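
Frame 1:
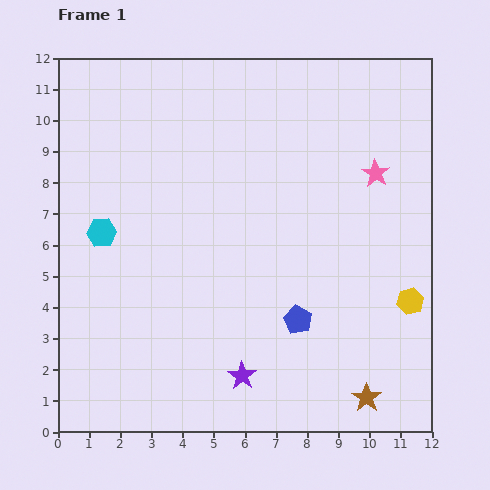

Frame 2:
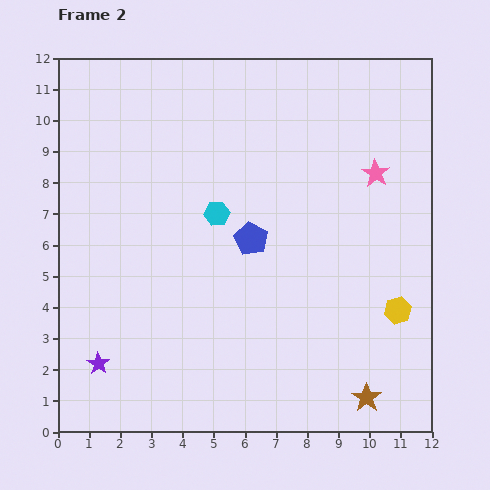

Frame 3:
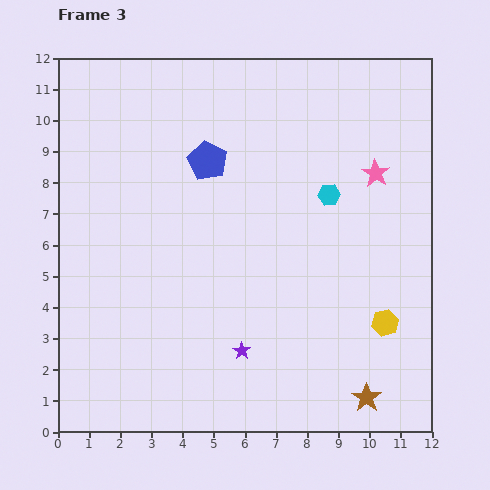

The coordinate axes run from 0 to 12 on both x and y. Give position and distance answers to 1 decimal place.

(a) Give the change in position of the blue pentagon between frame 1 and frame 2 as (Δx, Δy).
(-1.5, 2.6)

The blue pentagon was at (7.7, 3.6) in frame 1 and (6.2, 6.2) in frame 2.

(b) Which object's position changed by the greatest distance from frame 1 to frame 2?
the purple star

(moved 4.6; next 3.7)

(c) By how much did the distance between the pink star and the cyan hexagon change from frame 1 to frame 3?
-7.3

Distance in frame 1: 9.0. Distance in frame 3: 1.7.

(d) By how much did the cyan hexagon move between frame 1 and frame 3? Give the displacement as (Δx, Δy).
(7.3, 1.2)

The cyan hexagon was at (1.4, 6.4) in frame 1 and (8.7, 7.6) in frame 3.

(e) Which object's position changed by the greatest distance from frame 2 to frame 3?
the purple star

(moved 4.6; next 3.6)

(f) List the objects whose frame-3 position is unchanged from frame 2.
the pink star, the brown star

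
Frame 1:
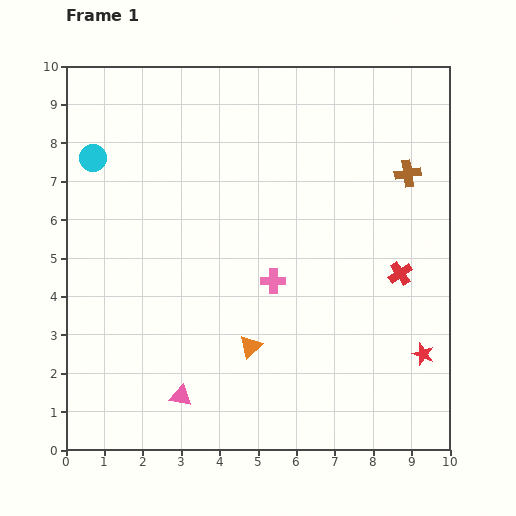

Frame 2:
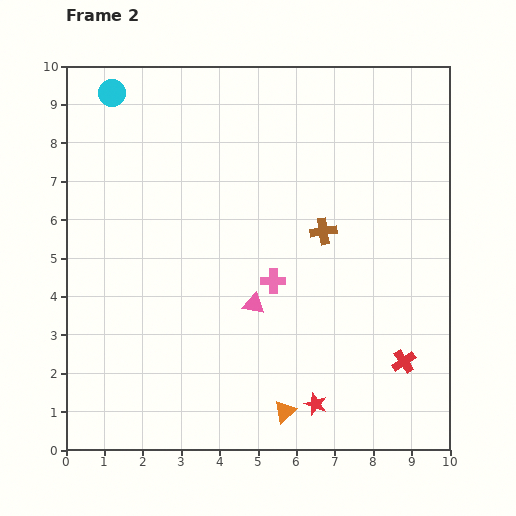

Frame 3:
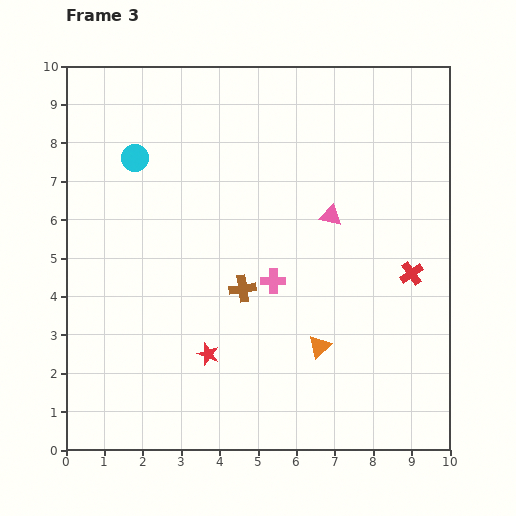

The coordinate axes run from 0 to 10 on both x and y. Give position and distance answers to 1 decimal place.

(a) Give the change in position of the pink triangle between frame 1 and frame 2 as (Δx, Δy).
(1.9, 2.4)

The pink triangle was at (3.0, 1.4) in frame 1 and (4.9, 3.8) in frame 2.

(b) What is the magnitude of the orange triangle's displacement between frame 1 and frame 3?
1.8

The orange triangle moved from (4.8, 2.7) to (6.6, 2.7), a distance of √(1.8² + 0.0²) ≈ 1.8.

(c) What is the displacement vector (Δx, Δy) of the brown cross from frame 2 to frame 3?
(-2.1, -1.5)

The brown cross was at (6.7, 5.7) in frame 2 and (4.6, 4.2) in frame 3.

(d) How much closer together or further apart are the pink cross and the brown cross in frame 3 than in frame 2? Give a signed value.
-1.0

Distance in frame 2: 1.8. Distance in frame 3: 0.8.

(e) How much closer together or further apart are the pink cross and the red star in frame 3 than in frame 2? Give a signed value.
-0.9

Distance in frame 2: 3.4. Distance in frame 3: 2.5.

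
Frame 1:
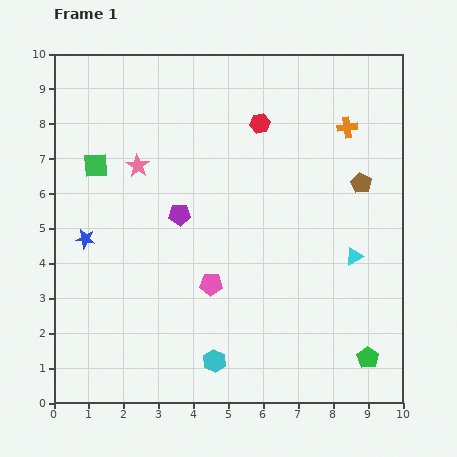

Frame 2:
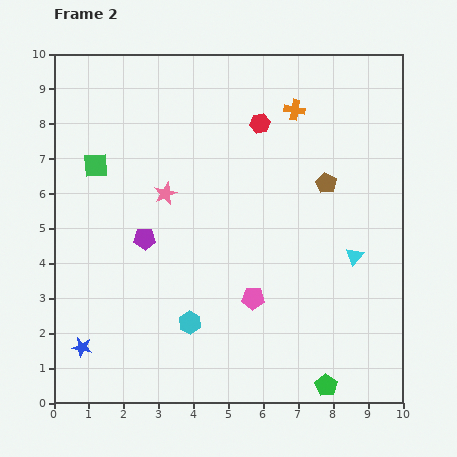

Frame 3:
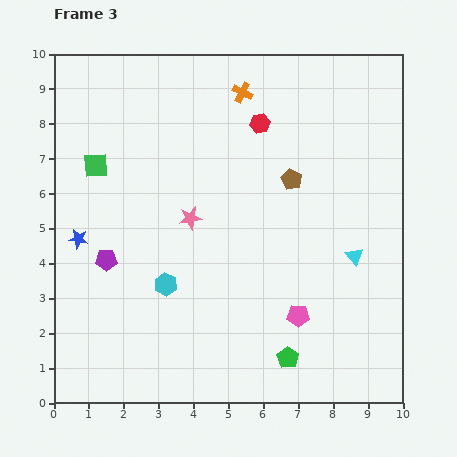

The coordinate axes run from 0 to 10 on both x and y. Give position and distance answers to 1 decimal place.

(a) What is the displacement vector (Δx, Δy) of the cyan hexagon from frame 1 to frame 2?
(-0.7, 1.1)

The cyan hexagon was at (4.6, 1.2) in frame 1 and (3.9, 2.3) in frame 2.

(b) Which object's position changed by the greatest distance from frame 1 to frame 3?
the orange cross

(moved 3.2; next 2.7)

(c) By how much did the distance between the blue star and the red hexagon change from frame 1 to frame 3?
+0.2

Distance in frame 1: 6.0. Distance in frame 3: 6.2.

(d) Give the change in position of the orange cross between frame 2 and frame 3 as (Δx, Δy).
(-1.5, 0.5)

The orange cross was at (6.9, 8.4) in frame 2 and (5.4, 8.9) in frame 3.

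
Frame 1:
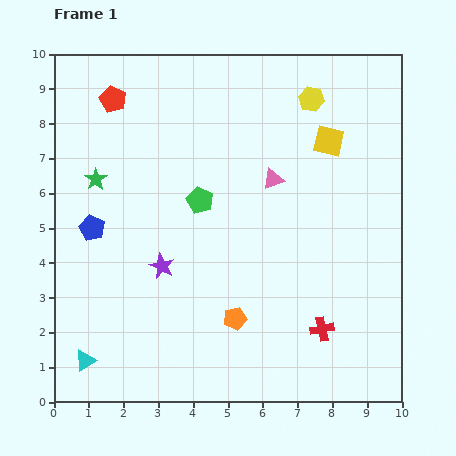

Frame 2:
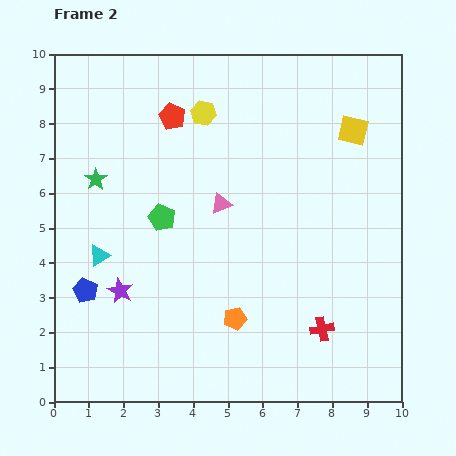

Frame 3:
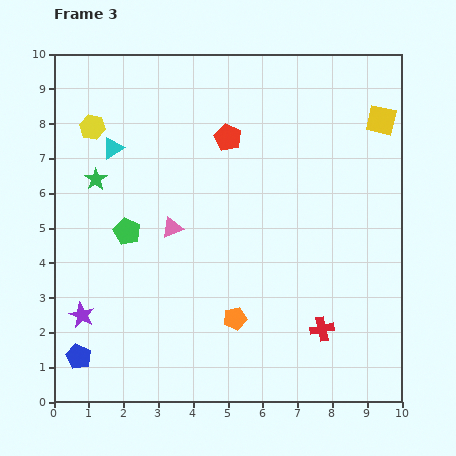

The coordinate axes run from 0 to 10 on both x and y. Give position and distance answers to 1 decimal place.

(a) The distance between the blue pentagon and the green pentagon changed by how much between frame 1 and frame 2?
-0.2

Distance in frame 1: 3.2. Distance in frame 2: 3.0.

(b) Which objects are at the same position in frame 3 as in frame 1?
the green star, the orange pentagon, the red cross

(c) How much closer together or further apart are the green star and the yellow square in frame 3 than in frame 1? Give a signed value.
+1.6

Distance in frame 1: 6.8. Distance in frame 3: 8.4.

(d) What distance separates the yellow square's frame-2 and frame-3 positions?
0.9

The yellow square moved from (8.6, 7.8) to (9.4, 8.1), a distance of √(0.8² + 0.3²) ≈ 0.9.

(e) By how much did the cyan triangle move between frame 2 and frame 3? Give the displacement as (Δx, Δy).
(0.4, 3.1)

The cyan triangle was at (1.3, 4.2) in frame 2 and (1.7, 7.3) in frame 3.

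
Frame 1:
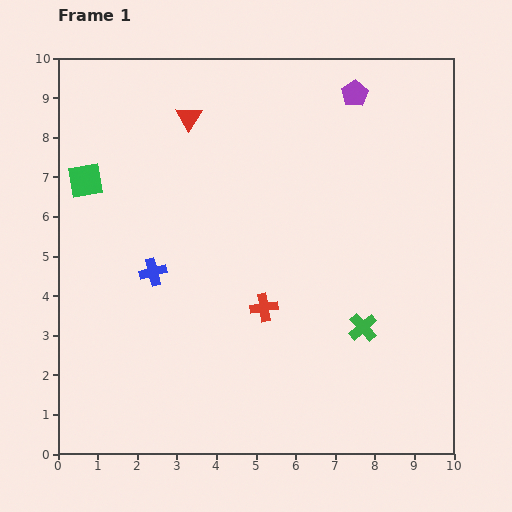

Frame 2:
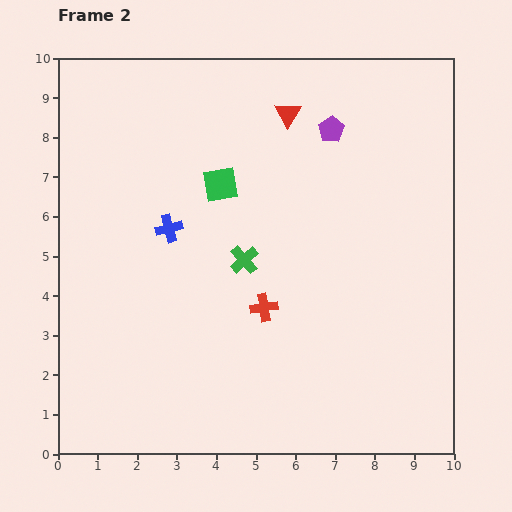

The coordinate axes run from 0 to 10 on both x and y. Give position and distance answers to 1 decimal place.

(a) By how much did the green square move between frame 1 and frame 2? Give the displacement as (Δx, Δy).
(3.4, -0.1)

The green square was at (0.7, 6.9) in frame 1 and (4.1, 6.8) in frame 2.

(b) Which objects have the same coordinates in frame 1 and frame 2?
the red cross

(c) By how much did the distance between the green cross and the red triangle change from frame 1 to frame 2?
-3.0

Distance in frame 1: 6.9. Distance in frame 2: 3.9.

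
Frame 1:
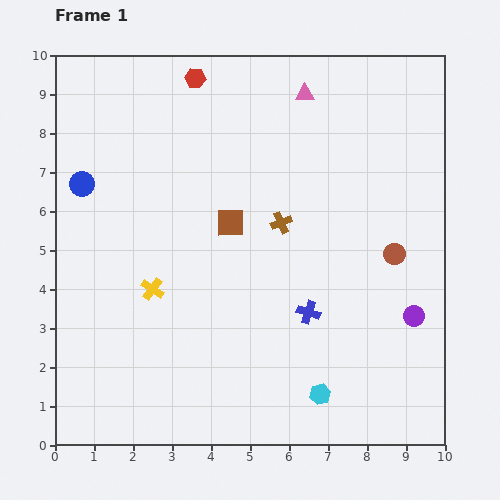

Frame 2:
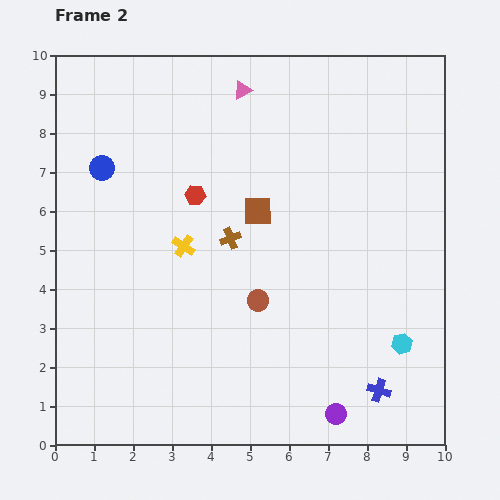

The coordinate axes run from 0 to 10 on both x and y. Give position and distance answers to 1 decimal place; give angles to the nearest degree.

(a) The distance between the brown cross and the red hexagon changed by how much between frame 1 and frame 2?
-2.9

Distance in frame 1: 4.3. Distance in frame 2: 1.4.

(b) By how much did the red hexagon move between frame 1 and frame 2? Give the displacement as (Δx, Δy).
(0.0, -3.0)

The red hexagon was at (3.6, 9.4) in frame 1 and (3.6, 6.4) in frame 2.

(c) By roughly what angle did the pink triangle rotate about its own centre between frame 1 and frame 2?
25° counter-clockwise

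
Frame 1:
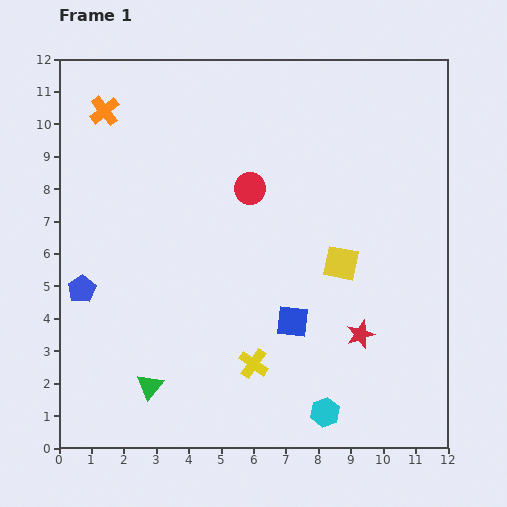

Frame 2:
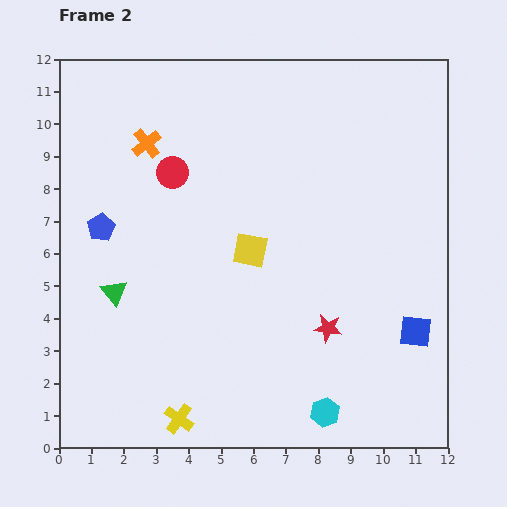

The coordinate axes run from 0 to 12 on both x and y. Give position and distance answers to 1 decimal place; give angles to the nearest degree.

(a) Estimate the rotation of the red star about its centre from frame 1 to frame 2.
28° clockwise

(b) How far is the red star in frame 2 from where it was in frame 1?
1.0

The red star moved from (9.3, 3.5) to (8.3, 3.7), a distance of √(1.0² + 0.2²) ≈ 1.0.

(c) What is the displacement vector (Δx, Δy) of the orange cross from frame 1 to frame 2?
(1.3, -1.0)

The orange cross was at (1.4, 10.4) in frame 1 and (2.7, 9.4) in frame 2.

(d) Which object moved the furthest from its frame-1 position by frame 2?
the blue square

(moved 3.8; next 3.1)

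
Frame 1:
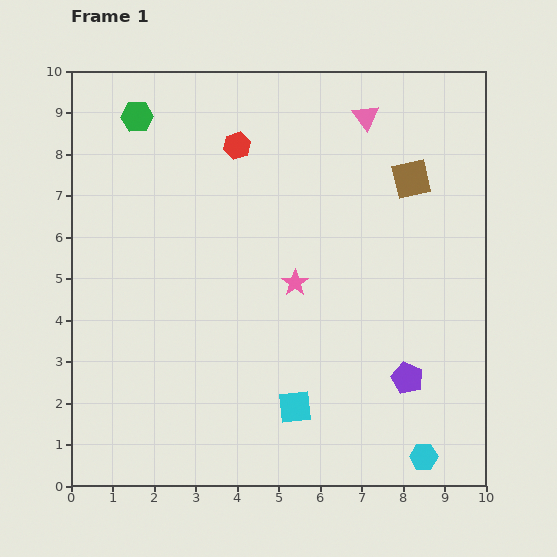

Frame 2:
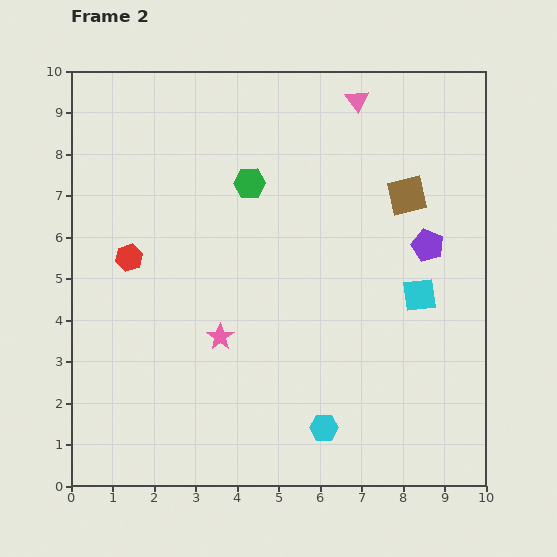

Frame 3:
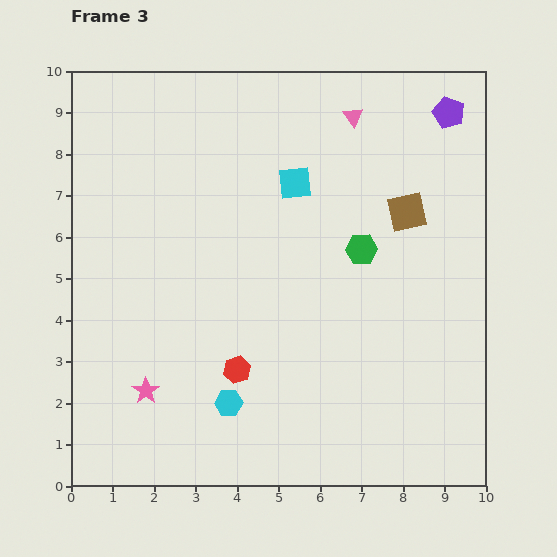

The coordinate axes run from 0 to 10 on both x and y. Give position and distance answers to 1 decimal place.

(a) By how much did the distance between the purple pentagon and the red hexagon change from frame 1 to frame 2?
+0.3

Distance in frame 1: 6.9. Distance in frame 2: 7.2.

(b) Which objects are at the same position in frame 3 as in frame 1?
none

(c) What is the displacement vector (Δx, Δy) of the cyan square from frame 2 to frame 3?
(-3.0, 2.7)

The cyan square was at (8.4, 4.6) in frame 2 and (5.4, 7.3) in frame 3.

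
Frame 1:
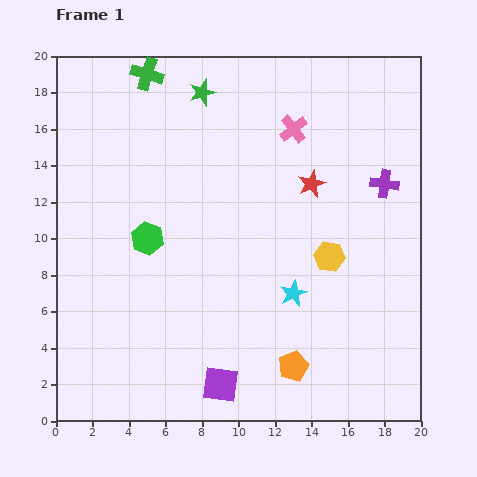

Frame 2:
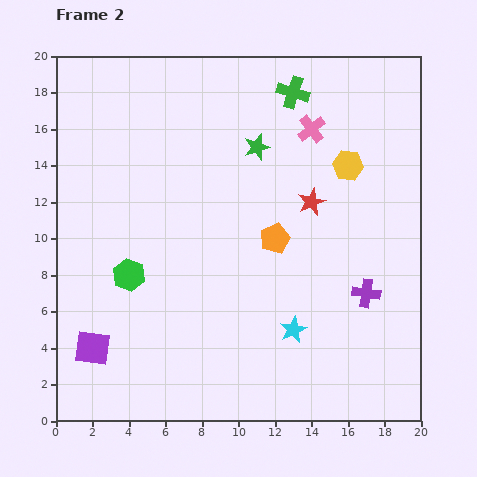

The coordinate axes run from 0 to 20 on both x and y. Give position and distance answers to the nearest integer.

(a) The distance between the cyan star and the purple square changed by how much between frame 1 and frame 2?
+5

Distance in frame 1: 6. Distance in frame 2: 11.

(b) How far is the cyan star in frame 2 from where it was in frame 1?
2

The cyan star moved from (13, 7) to (13, 5), a distance of √(0² + 2²) ≈ 2.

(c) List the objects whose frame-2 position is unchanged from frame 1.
none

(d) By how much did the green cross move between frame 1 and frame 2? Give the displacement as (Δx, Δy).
(8, -1)

The green cross was at (5, 19) in frame 1 and (13, 18) in frame 2.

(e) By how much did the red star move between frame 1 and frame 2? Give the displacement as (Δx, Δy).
(0, -1)

The red star was at (14, 13) in frame 1 and (14, 12) in frame 2.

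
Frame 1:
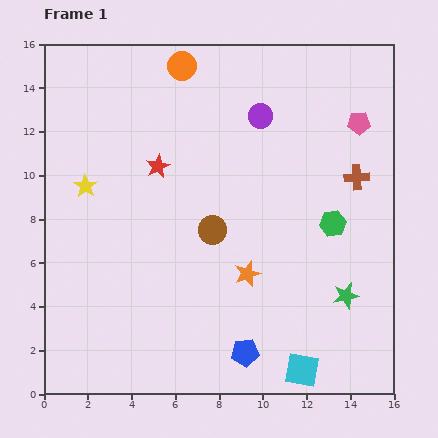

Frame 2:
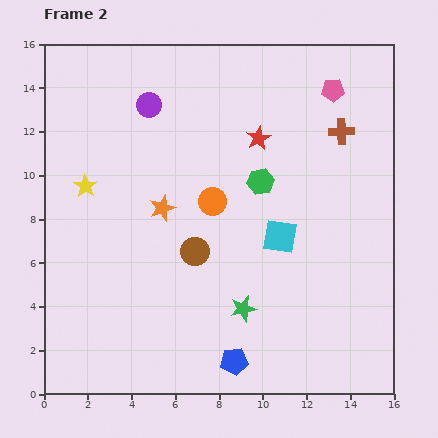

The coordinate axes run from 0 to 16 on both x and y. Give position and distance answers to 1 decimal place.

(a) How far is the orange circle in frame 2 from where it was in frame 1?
6.4

The orange circle moved from (6.3, 15.0) to (7.7, 8.8), a distance of √(1.4² + 6.2²) ≈ 6.4.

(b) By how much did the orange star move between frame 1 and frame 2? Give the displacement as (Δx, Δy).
(-3.9, 3.0)

The orange star was at (9.3, 5.5) in frame 1 and (5.4, 8.5) in frame 2.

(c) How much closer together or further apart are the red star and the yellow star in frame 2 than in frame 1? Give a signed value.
+4.8

Distance in frame 1: 3.4. Distance in frame 2: 8.2.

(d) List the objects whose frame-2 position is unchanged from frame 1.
the yellow star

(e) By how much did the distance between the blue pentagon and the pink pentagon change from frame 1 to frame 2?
+1.5

Distance in frame 1: 11.7. Distance in frame 2: 13.2.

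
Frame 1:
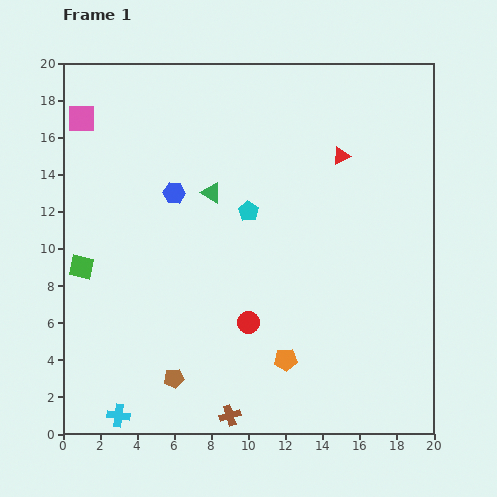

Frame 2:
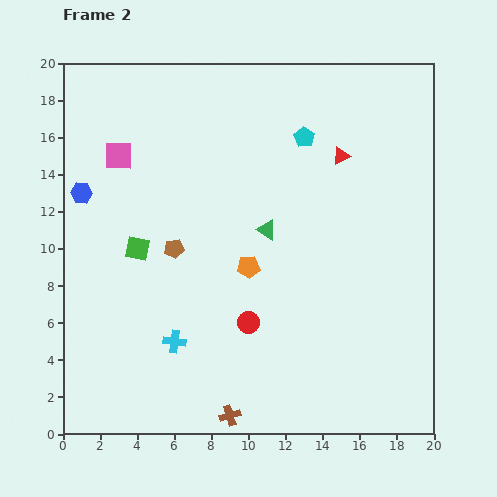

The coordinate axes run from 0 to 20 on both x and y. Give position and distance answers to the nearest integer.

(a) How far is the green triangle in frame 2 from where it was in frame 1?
4

The green triangle moved from (8, 13) to (11, 11), a distance of √(3² + 2²) ≈ 4.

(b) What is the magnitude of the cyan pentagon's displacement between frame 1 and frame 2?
5

The cyan pentagon moved from (10, 12) to (13, 16), a distance of √(3² + 4²) ≈ 5.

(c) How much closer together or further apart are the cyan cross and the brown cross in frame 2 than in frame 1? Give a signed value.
-1

Distance in frame 1: 6. Distance in frame 2: 5.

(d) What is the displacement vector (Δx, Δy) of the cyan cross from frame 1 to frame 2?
(3, 4)

The cyan cross was at (3, 1) in frame 1 and (6, 5) in frame 2.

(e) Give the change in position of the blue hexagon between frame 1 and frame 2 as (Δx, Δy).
(-5, 0)

The blue hexagon was at (6, 13) in frame 1 and (1, 13) in frame 2.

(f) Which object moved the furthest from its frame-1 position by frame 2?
the brown pentagon

(moved 7; next 5)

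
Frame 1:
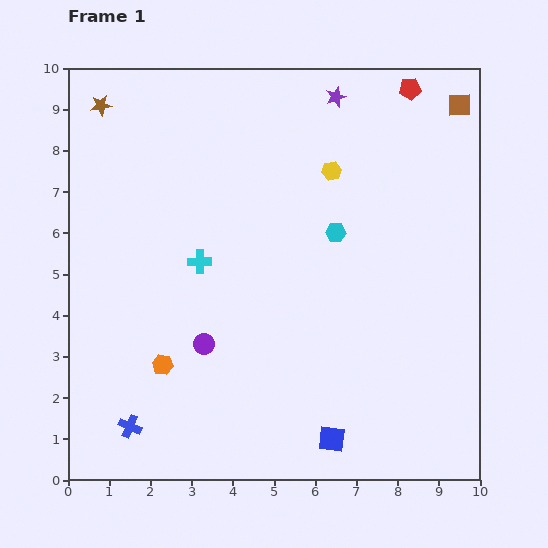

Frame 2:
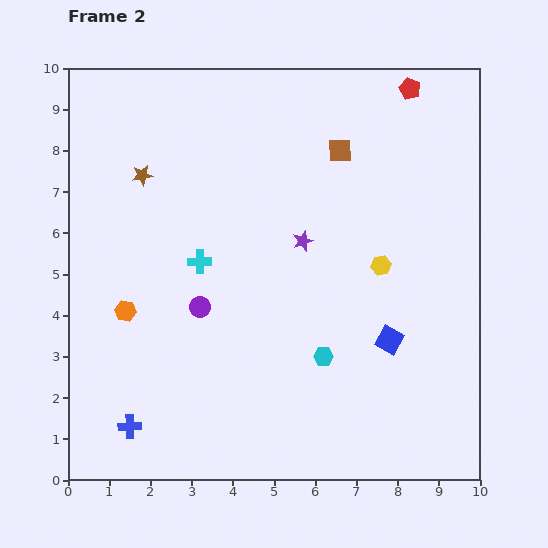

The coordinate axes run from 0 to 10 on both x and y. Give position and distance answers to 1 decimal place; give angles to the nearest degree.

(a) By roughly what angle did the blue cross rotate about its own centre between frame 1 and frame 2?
25° counter-clockwise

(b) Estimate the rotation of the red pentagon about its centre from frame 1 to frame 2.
28° clockwise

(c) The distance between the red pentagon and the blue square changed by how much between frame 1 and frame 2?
-2.6

Distance in frame 1: 8.7. Distance in frame 2: 6.1.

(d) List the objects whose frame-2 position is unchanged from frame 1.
the red pentagon, the blue cross, the cyan cross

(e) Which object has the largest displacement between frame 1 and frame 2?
the purple star

(moved 3.6; next 3.1)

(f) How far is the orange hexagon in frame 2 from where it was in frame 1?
1.6

The orange hexagon moved from (2.3, 2.8) to (1.4, 4.1), a distance of √(0.9² + 1.3²) ≈ 1.6.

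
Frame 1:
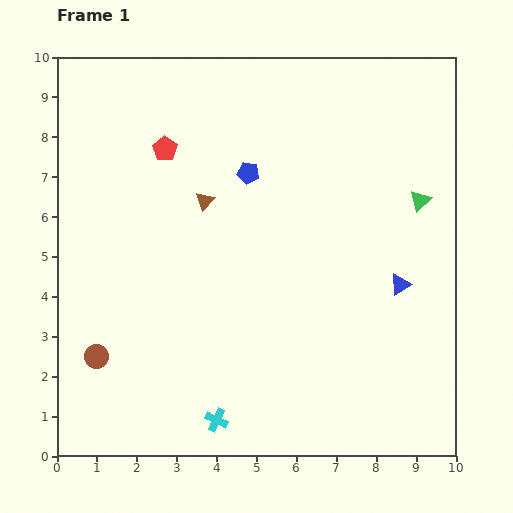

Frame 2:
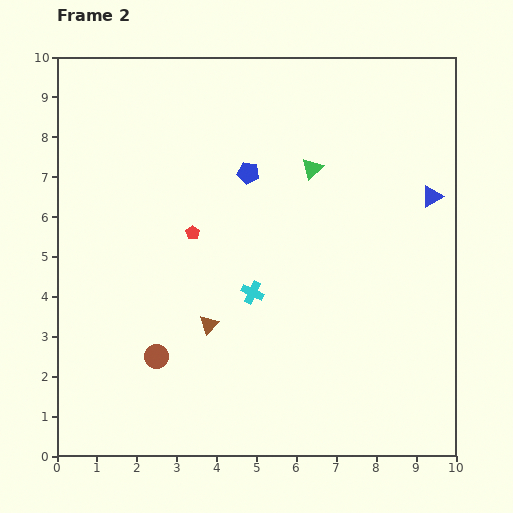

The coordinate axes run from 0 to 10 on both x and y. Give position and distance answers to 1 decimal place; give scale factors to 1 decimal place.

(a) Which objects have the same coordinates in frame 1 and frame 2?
the blue pentagon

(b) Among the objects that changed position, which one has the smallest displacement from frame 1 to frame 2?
the brown circle

(moved 1.5)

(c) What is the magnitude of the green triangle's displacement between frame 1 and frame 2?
2.8

The green triangle moved from (9.1, 6.4) to (6.4, 7.2), a distance of √(2.7² + 0.8²) ≈ 2.8.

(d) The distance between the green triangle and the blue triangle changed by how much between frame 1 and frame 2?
+0.9

Distance in frame 1: 2.2. Distance in frame 2: 3.1.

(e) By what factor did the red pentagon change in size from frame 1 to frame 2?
0.6×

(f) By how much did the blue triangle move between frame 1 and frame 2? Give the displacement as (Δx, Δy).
(0.8, 2.2)

The blue triangle was at (8.6, 4.3) in frame 1 and (9.4, 6.5) in frame 2.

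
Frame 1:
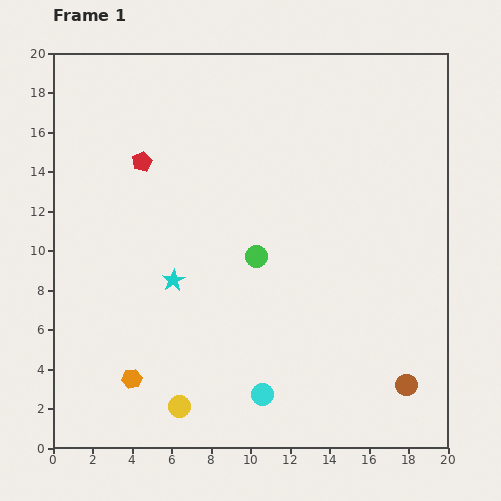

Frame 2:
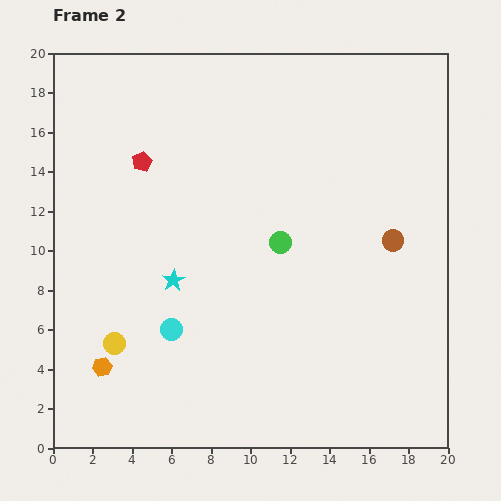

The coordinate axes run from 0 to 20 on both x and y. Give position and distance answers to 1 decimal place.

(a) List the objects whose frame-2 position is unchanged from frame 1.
the red pentagon, the cyan star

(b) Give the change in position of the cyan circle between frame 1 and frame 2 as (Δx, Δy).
(-4.6, 3.3)

The cyan circle was at (10.6, 2.7) in frame 1 and (6.0, 6.0) in frame 2.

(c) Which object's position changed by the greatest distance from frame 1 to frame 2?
the brown circle

(moved 7.3; next 5.7)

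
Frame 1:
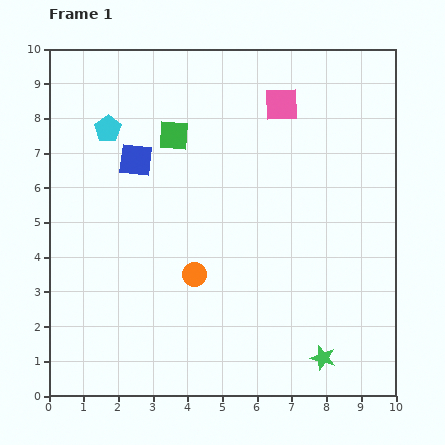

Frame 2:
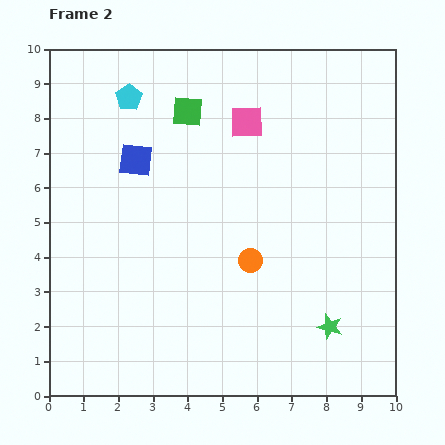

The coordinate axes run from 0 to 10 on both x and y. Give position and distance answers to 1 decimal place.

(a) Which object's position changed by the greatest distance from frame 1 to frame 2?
the orange circle

(moved 1.6; next 1.1)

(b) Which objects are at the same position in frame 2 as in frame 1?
the blue square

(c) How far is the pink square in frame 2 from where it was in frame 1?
1.1

The pink square moved from (6.7, 8.4) to (5.7, 7.9), a distance of √(1.0² + 0.5²) ≈ 1.1.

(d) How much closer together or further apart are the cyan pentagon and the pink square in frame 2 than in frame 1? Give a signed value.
-1.5

Distance in frame 1: 5.0. Distance in frame 2: 3.5.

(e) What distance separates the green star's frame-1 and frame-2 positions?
0.9

The green star moved from (7.9, 1.1) to (8.1, 2.0), a distance of √(0.2² + 0.9²) ≈ 0.9.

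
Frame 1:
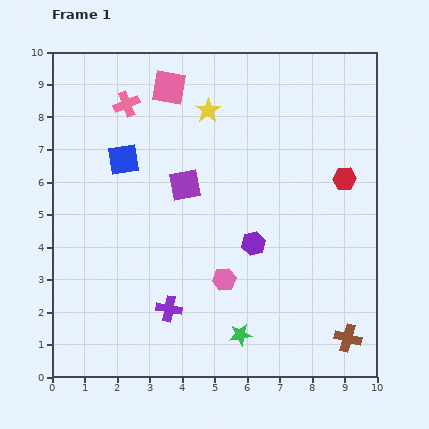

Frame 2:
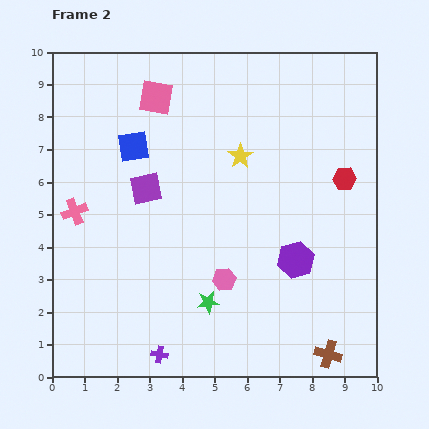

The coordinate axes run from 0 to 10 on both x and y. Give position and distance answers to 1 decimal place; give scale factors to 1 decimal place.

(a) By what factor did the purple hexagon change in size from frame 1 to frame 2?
1.5×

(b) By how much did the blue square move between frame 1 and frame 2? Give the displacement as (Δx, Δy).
(0.3, 0.4)

The blue square was at (2.2, 6.7) in frame 1 and (2.5, 7.1) in frame 2.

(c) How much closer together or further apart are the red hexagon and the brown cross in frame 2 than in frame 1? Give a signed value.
+0.5

Distance in frame 1: 4.9. Distance in frame 2: 5.4.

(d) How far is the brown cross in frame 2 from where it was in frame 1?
0.8

The brown cross moved from (9.1, 1.2) to (8.5, 0.7), a distance of √(0.6² + 0.5²) ≈ 0.8.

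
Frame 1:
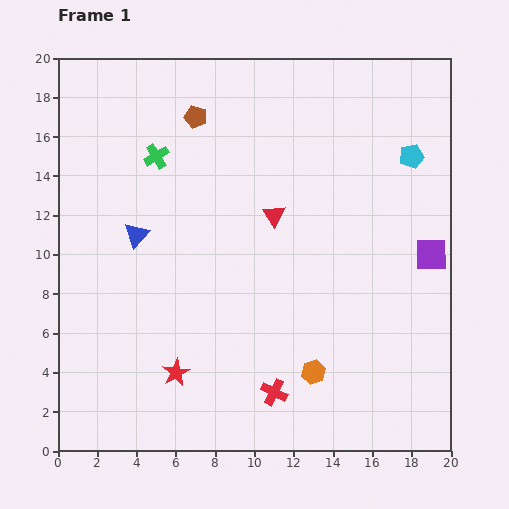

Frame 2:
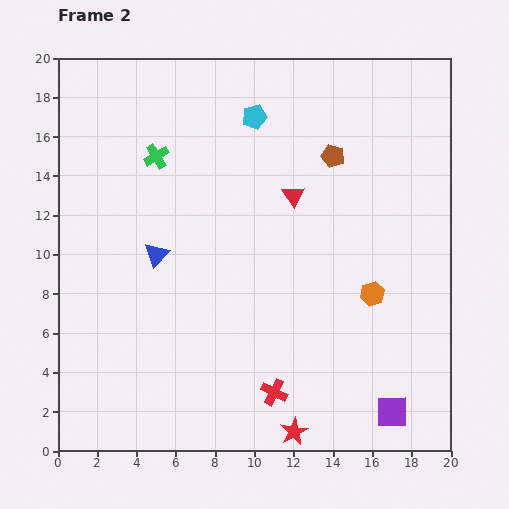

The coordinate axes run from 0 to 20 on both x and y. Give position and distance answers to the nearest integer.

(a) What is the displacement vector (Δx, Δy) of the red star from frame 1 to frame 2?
(6, -3)

The red star was at (6, 4) in frame 1 and (12, 1) in frame 2.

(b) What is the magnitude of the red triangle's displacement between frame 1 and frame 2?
1

The red triangle moved from (11, 12) to (12, 13), a distance of √(1² + 1²) ≈ 1.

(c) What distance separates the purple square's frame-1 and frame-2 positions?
8

The purple square moved from (19, 10) to (17, 2), a distance of √(2² + 8²) ≈ 8.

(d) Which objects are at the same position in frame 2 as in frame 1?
the red cross, the green cross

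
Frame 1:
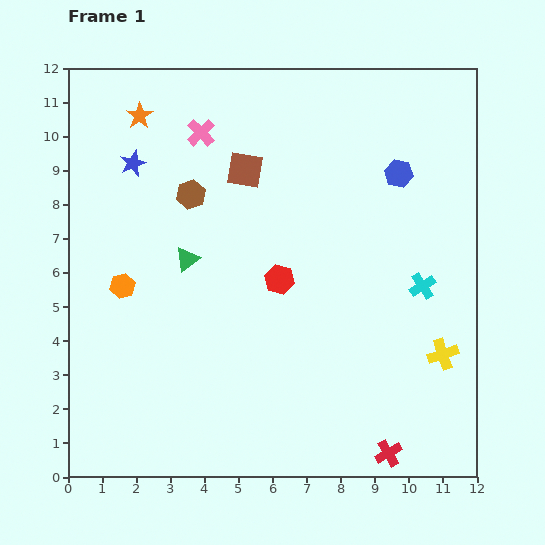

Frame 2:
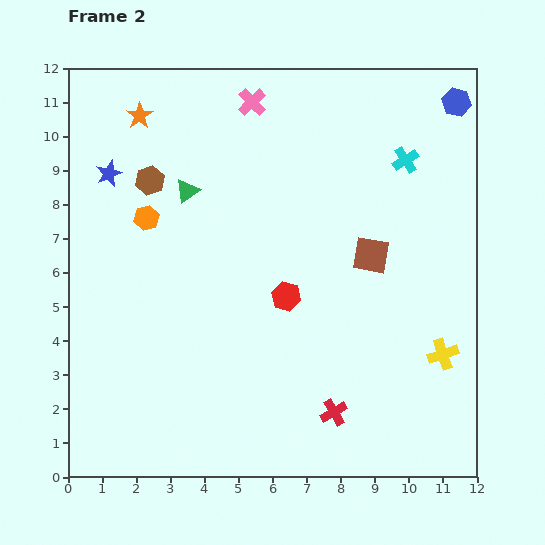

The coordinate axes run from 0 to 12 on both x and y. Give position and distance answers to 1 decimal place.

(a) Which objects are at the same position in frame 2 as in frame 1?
the yellow cross, the orange star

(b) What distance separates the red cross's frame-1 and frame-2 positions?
2.0

The red cross moved from (9.4, 0.7) to (7.8, 1.9), a distance of √(1.6² + 1.2²) ≈ 2.0.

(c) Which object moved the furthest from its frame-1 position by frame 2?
the brown square

(moved 4.5; next 3.7)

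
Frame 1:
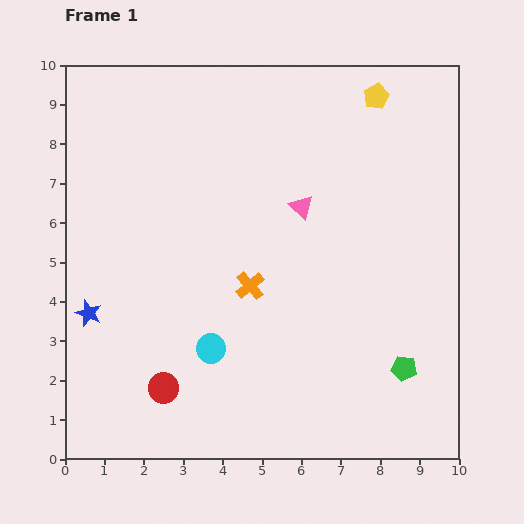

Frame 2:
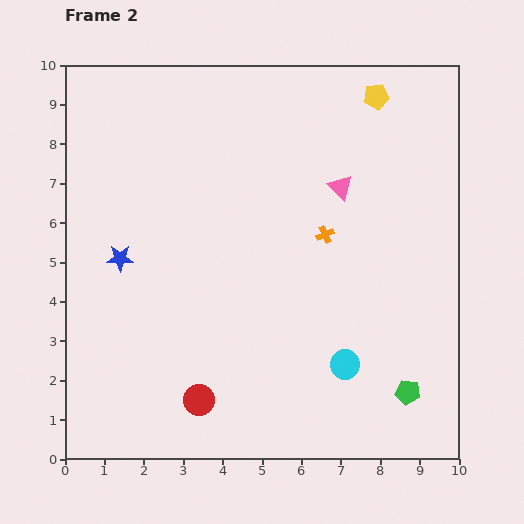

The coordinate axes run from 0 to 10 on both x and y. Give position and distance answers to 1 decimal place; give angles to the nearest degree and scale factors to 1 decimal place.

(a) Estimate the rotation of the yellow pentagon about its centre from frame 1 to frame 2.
17° clockwise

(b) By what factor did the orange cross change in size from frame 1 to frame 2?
0.6×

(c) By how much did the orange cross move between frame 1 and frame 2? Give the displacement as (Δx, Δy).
(1.9, 1.3)

The orange cross was at (4.7, 4.4) in frame 1 and (6.6, 5.7) in frame 2.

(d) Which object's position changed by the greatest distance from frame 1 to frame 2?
the cyan circle

(moved 3.4; next 2.3)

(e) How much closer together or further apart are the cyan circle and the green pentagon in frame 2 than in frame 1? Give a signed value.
-3.2

Distance in frame 1: 4.9. Distance in frame 2: 1.7.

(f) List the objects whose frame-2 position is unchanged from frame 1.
the yellow pentagon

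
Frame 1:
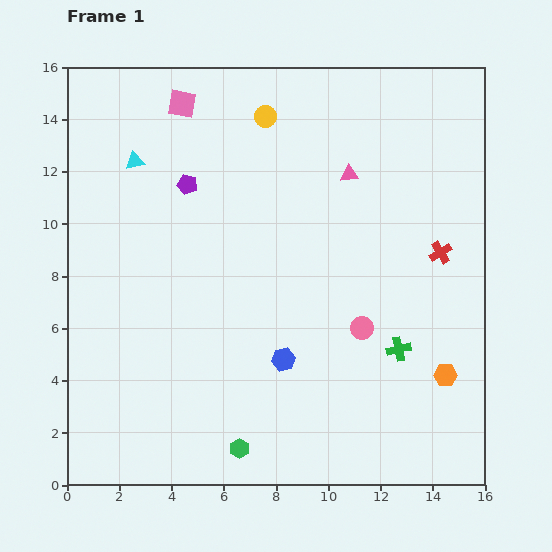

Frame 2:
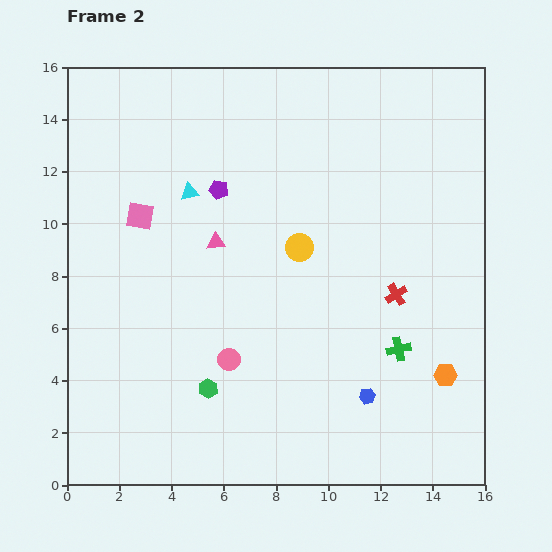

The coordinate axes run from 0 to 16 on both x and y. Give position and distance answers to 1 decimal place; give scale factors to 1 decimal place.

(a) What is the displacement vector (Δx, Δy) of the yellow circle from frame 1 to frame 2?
(1.3, -5.0)

The yellow circle was at (7.6, 14.1) in frame 1 and (8.9, 9.1) in frame 2.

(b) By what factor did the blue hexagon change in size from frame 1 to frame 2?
0.7×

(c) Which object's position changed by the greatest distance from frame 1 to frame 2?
the pink triangle

(moved 5.7; next 5.2)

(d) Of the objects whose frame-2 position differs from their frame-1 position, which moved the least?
the purple pentagon

(moved 1.2)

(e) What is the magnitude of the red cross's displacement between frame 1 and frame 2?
2.3

The red cross moved from (14.3, 8.9) to (12.6, 7.3), a distance of √(1.7² + 1.6²) ≈ 2.3.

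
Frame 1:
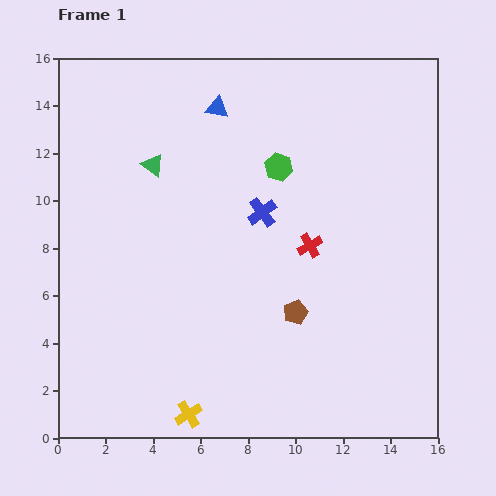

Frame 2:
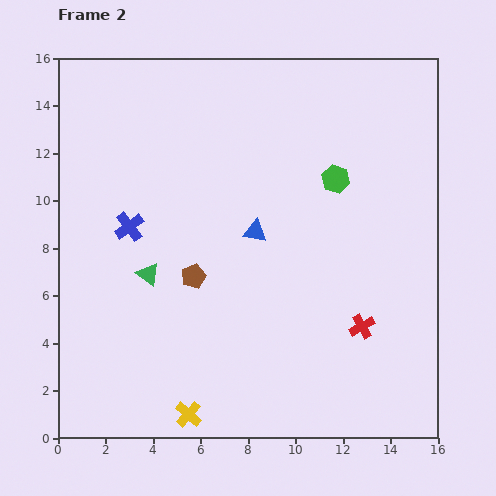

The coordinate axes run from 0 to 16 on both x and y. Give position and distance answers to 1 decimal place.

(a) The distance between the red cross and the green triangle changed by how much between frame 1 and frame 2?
+1.9

Distance in frame 1: 7.4. Distance in frame 2: 9.3.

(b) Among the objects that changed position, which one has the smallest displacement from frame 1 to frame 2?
the green hexagon

(moved 2.5)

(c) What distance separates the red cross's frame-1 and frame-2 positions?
4.0

The red cross moved from (10.6, 8.1) to (12.8, 4.7), a distance of √(2.2² + 3.4²) ≈ 4.0.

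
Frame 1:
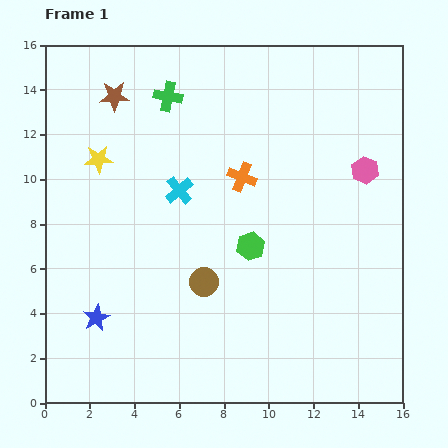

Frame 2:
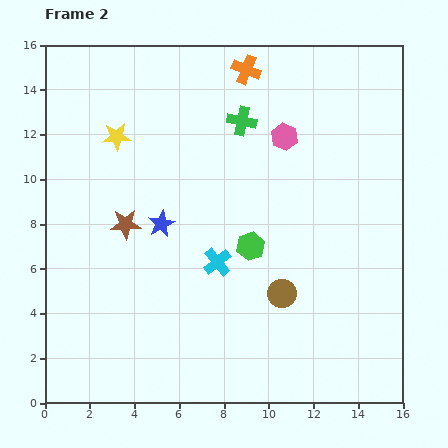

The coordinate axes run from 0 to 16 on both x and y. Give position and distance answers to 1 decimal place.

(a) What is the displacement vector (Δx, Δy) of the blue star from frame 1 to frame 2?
(2.9, 4.2)

The blue star was at (2.3, 3.8) in frame 1 and (5.2, 8.0) in frame 2.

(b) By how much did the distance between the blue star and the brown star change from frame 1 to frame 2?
-8.3

Distance in frame 1: 9.9. Distance in frame 2: 1.6.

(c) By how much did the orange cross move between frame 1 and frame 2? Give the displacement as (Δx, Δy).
(0.2, 4.8)

The orange cross was at (8.8, 10.1) in frame 1 and (9.0, 14.9) in frame 2.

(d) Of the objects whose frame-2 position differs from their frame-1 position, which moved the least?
the yellow star

(moved 1.3)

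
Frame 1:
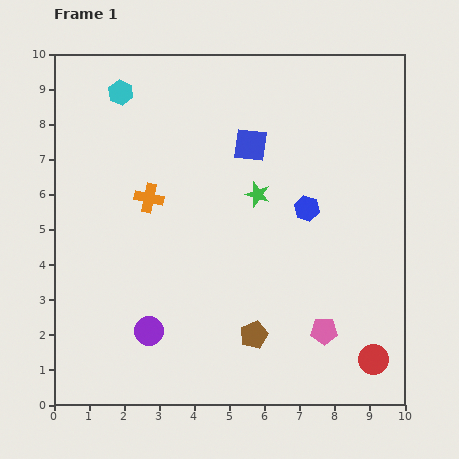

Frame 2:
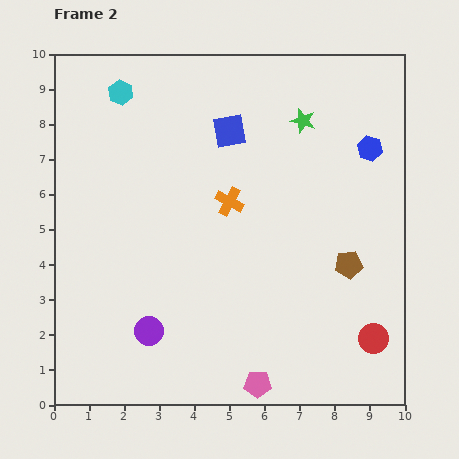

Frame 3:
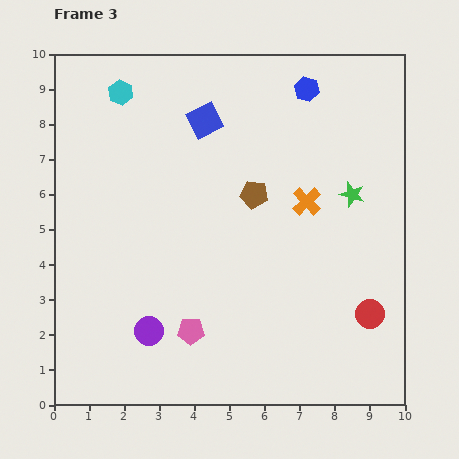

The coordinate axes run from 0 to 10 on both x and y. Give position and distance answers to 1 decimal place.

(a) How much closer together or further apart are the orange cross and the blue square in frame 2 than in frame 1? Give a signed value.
-1.3

Distance in frame 1: 3.3. Distance in frame 2: 2.0.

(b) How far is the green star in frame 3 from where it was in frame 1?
2.7

The green star moved from (5.8, 6.0) to (8.5, 6.0), a distance of √(2.7² + 0.0²) ≈ 2.7.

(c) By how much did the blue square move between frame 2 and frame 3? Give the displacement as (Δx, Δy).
(-0.7, 0.3)

The blue square was at (5.0, 7.8) in frame 2 and (4.3, 8.1) in frame 3.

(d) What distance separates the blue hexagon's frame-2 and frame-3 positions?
2.5

The blue hexagon moved from (9.0, 7.3) to (7.2, 9.0), a distance of √(1.8² + 1.7²) ≈ 2.5.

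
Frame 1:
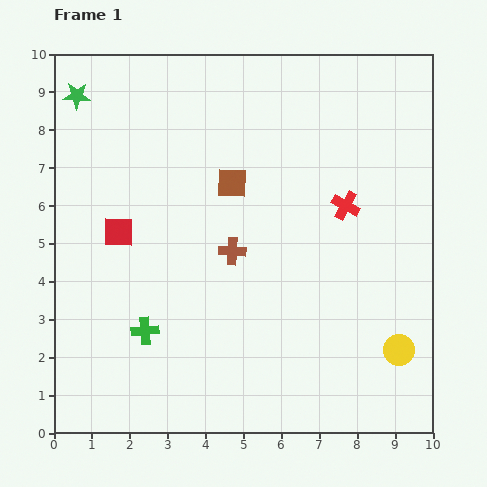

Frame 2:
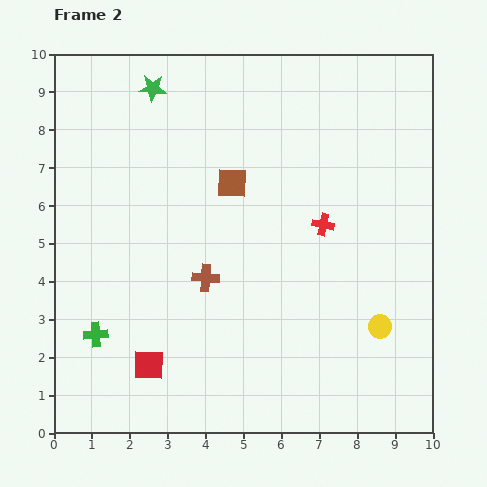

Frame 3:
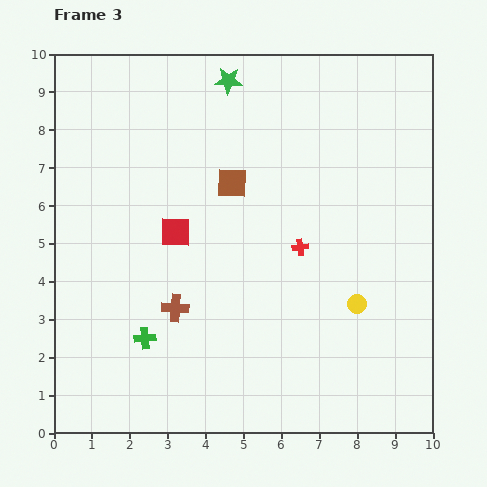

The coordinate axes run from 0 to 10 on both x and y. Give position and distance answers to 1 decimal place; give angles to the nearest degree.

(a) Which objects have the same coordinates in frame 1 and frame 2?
the brown square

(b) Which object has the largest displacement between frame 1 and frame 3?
the green star

(moved 4.0; next 2.1)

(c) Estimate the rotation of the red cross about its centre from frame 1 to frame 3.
35° counter-clockwise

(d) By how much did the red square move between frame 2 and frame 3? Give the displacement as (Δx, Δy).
(0.7, 3.5)

The red square was at (2.5, 1.8) in frame 2 and (3.2, 5.3) in frame 3.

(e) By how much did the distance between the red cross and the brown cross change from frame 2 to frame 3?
+0.3

Distance in frame 2: 3.4. Distance in frame 3: 3.7.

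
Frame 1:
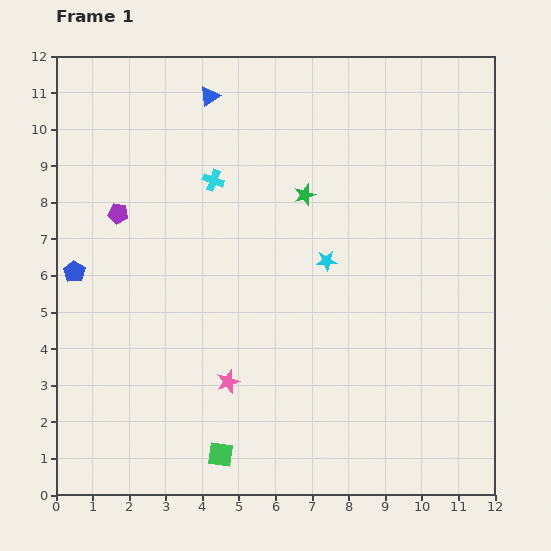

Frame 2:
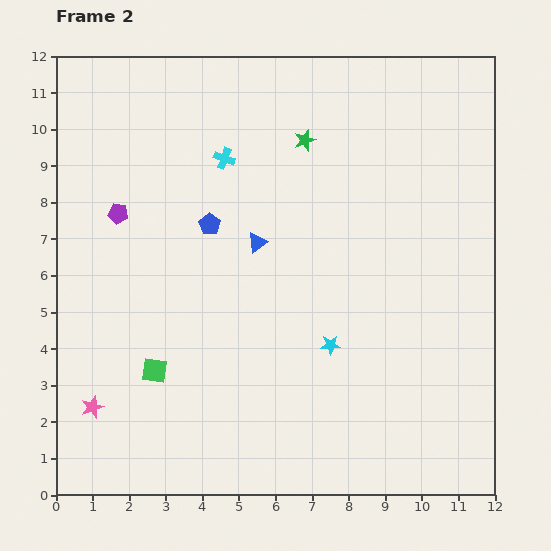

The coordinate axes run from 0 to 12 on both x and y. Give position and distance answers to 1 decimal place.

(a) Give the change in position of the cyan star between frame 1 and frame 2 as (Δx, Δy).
(0.1, -2.3)

The cyan star was at (7.4, 6.4) in frame 1 and (7.5, 4.1) in frame 2.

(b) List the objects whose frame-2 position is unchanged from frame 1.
the purple pentagon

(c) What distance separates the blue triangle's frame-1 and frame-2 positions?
4.2

The blue triangle moved from (4.2, 10.9) to (5.5, 6.9), a distance of √(1.3² + 4.0²) ≈ 4.2.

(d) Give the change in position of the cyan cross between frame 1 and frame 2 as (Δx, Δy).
(0.3, 0.6)

The cyan cross was at (4.3, 8.6) in frame 1 and (4.6, 9.2) in frame 2.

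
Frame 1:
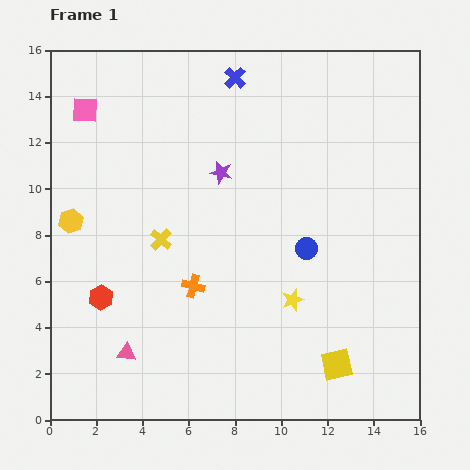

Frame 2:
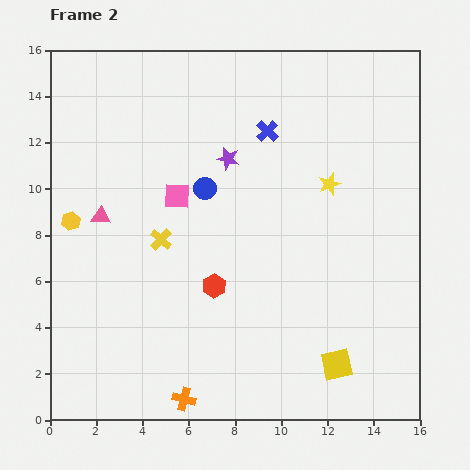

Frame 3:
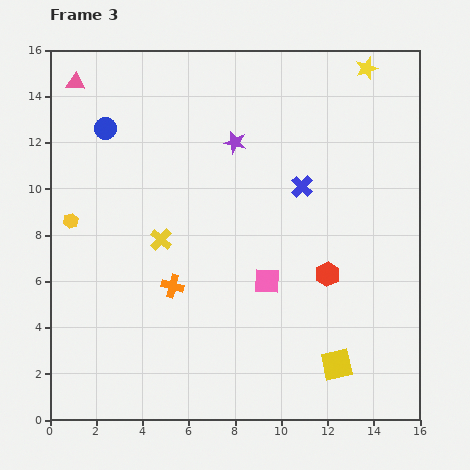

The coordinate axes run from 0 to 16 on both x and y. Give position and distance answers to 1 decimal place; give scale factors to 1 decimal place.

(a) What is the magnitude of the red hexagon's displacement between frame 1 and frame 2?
4.9

The red hexagon moved from (2.2, 5.3) to (7.1, 5.8), a distance of √(4.9² + 0.5²) ≈ 4.9.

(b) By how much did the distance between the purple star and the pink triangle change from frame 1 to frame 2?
-2.8

Distance in frame 1: 8.8. Distance in frame 2: 6.0.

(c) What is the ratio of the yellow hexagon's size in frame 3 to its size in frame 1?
0.6×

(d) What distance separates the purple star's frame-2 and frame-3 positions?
0.8

The purple star moved from (7.7, 11.3) to (8.0, 12.0), a distance of √(0.3² + 0.7²) ≈ 0.8.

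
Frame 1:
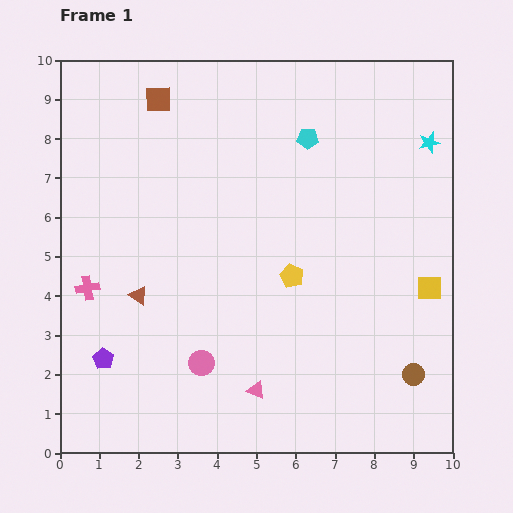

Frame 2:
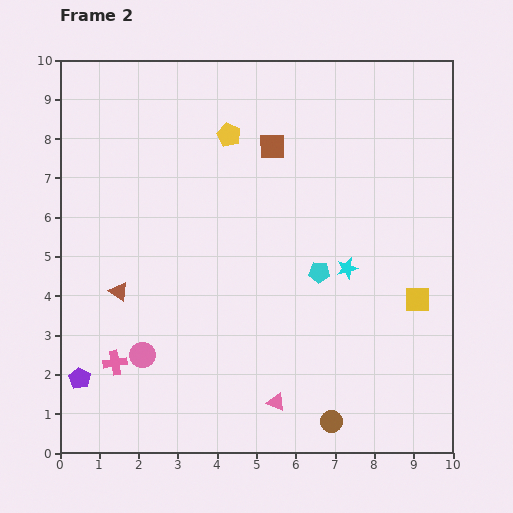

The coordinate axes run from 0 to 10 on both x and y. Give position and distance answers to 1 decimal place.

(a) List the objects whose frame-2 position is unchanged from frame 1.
none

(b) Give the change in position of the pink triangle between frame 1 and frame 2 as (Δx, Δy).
(0.5, -0.3)

The pink triangle was at (5.0, 1.6) in frame 1 and (5.5, 1.3) in frame 2.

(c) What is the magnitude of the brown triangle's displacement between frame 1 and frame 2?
0.5

The brown triangle moved from (2.0, 4.0) to (1.5, 4.1), a distance of √(0.5² + 0.1²) ≈ 0.5.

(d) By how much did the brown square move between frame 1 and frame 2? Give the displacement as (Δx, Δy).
(2.9, -1.2)

The brown square was at (2.5, 9.0) in frame 1 and (5.4, 7.8) in frame 2.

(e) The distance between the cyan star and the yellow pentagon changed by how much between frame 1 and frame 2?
-0.4

Distance in frame 1: 4.9. Distance in frame 2: 4.5.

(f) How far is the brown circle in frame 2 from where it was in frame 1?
2.4

The brown circle moved from (9.0, 2.0) to (6.9, 0.8), a distance of √(2.1² + 1.2²) ≈ 2.4.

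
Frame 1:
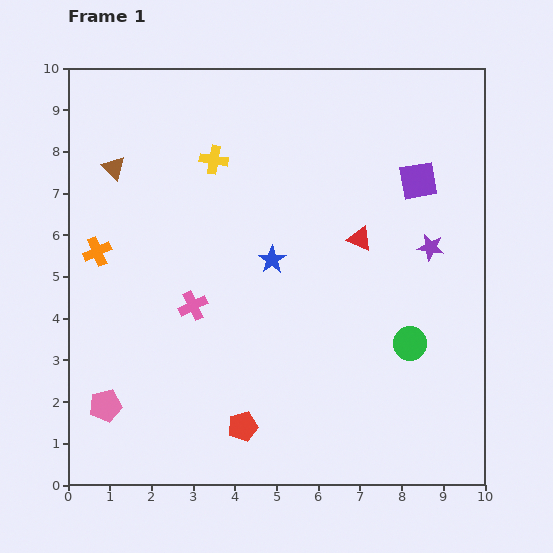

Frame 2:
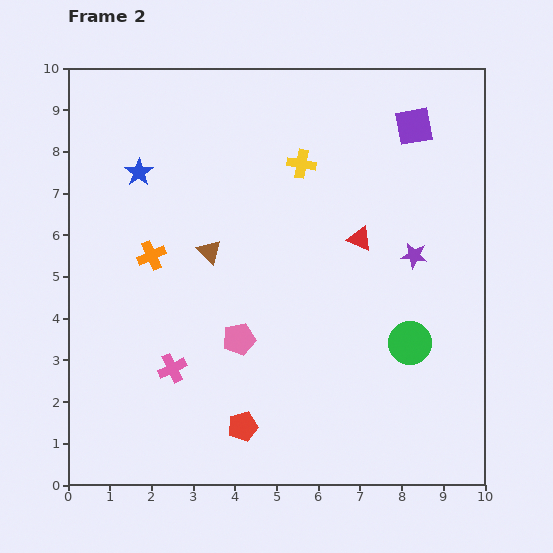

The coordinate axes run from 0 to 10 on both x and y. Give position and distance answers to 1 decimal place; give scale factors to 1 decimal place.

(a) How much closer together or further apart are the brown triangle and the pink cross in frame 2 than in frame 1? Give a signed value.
-0.9

Distance in frame 1: 3.8. Distance in frame 2: 2.9.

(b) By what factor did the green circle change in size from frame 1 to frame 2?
1.3×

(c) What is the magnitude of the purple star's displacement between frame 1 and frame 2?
0.4

The purple star moved from (8.7, 5.7) to (8.3, 5.5), a distance of √(0.4² + 0.2²) ≈ 0.4.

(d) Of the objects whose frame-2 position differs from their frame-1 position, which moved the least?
the purple star

(moved 0.4)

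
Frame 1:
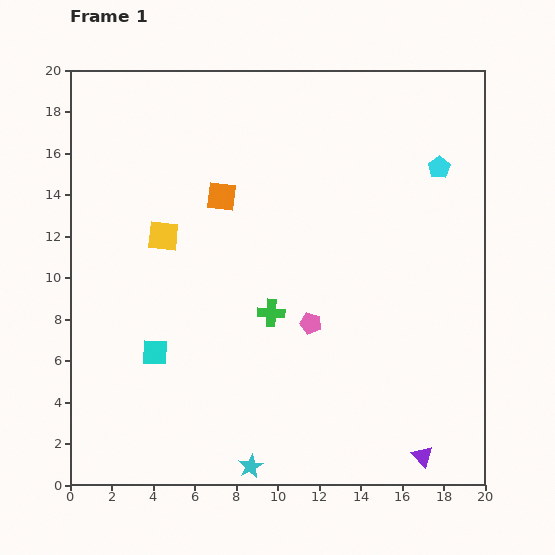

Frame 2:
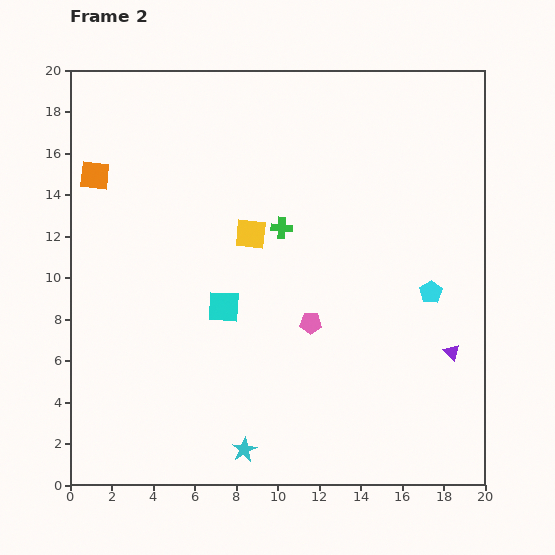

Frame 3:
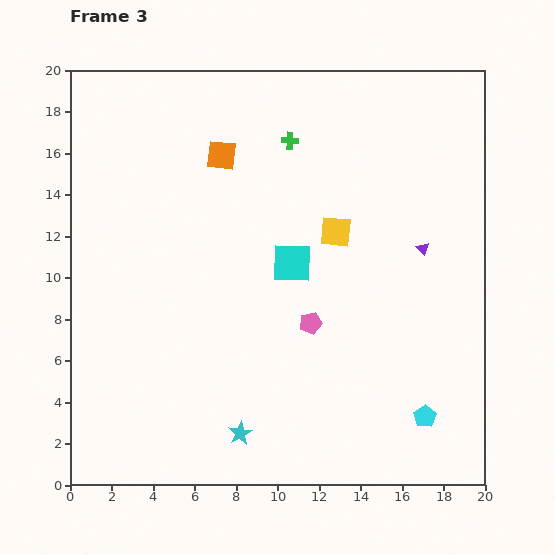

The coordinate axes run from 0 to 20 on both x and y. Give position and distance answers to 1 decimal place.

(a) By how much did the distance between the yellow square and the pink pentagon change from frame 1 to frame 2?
-3.0

Distance in frame 1: 8.2. Distance in frame 2: 5.2.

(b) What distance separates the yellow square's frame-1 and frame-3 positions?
8.3

The yellow square moved from (4.5, 12.0) to (12.8, 12.2), a distance of √(8.3² + 0.2²) ≈ 8.3.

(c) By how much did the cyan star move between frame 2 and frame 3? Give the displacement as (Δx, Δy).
(-0.2, 0.8)

The cyan star was at (8.4, 1.7) in frame 2 and (8.2, 2.5) in frame 3.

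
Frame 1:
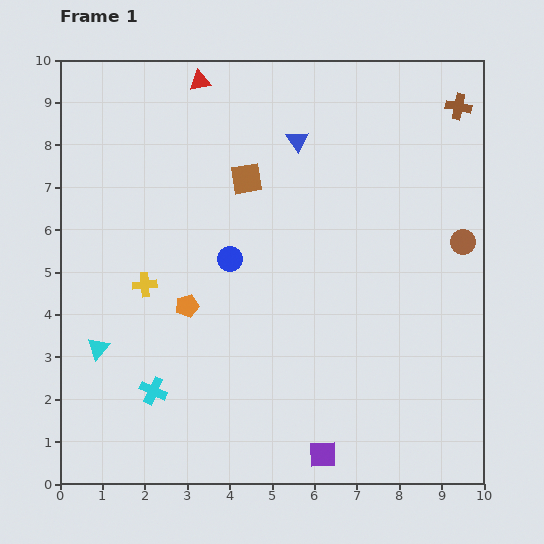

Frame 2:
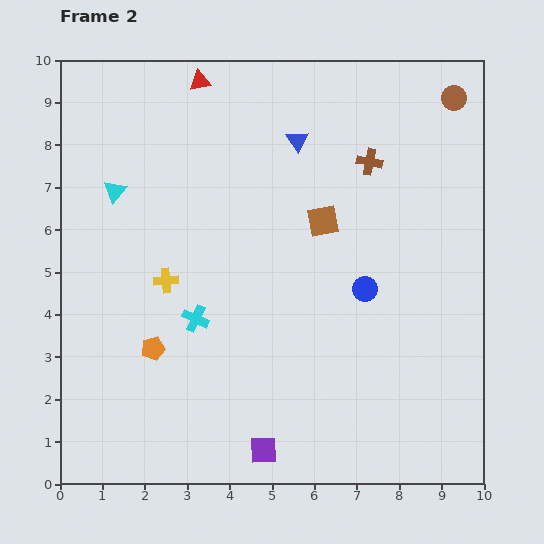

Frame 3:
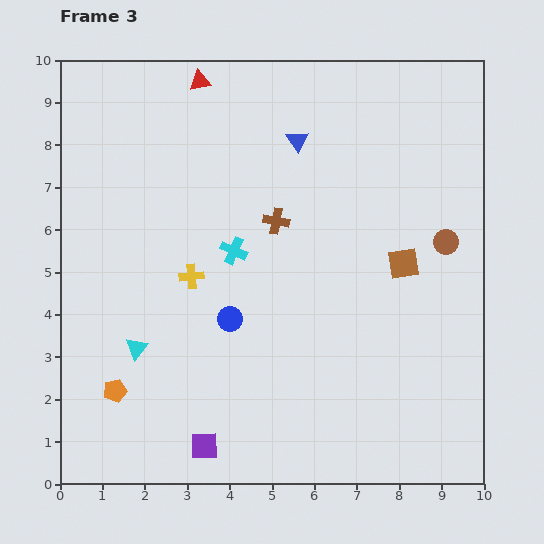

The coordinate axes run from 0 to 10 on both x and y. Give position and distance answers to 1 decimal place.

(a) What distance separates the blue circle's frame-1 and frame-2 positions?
3.3

The blue circle moved from (4.0, 5.3) to (7.2, 4.6), a distance of √(3.2² + 0.7²) ≈ 3.3.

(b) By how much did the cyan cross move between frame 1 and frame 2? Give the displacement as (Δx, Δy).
(1.0, 1.7)

The cyan cross was at (2.2, 2.2) in frame 1 and (3.2, 3.9) in frame 2.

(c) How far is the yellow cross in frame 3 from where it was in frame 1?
1.1

The yellow cross moved from (2.0, 4.7) to (3.1, 4.9), a distance of √(1.1² + 0.2²) ≈ 1.1.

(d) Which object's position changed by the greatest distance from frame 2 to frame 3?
the cyan triangle

(moved 3.7; next 3.4)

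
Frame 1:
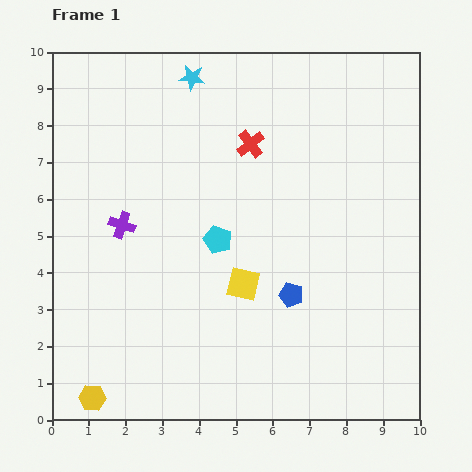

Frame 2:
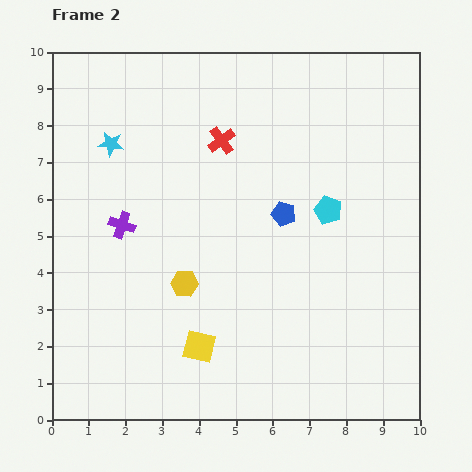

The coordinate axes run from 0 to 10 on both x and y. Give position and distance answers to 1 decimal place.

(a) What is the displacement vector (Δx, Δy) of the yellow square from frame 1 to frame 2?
(-1.2, -1.7)

The yellow square was at (5.2, 3.7) in frame 1 and (4.0, 2.0) in frame 2.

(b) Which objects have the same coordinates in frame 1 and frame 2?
the purple cross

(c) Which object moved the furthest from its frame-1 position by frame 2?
the yellow hexagon

(moved 4.0; next 3.1)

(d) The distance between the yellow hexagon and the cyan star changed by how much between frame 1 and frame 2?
-4.8

Distance in frame 1: 9.1. Distance in frame 2: 4.3.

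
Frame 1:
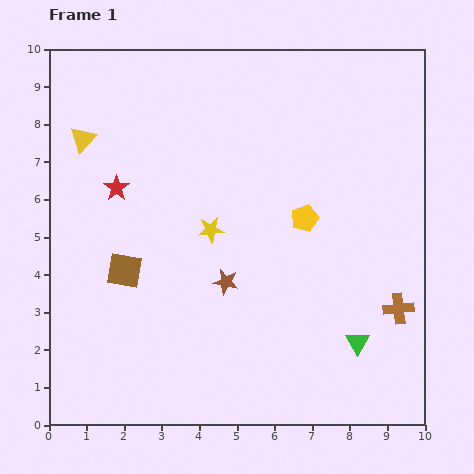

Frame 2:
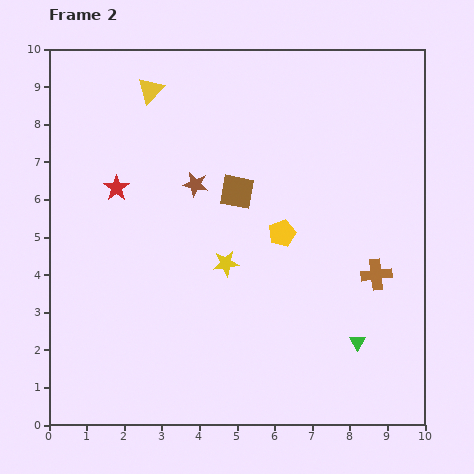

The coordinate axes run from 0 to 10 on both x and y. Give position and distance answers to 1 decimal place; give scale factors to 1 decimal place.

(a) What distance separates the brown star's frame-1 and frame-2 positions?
2.7

The brown star moved from (4.7, 3.8) to (3.9, 6.4), a distance of √(0.8² + 2.6²) ≈ 2.7.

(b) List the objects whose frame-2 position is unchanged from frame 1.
the green triangle, the red star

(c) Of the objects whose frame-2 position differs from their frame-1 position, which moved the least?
the yellow pentagon

(moved 0.7)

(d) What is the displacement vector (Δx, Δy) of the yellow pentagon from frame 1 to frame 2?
(-0.6, -0.4)

The yellow pentagon was at (6.8, 5.5) in frame 1 and (6.2, 5.1) in frame 2.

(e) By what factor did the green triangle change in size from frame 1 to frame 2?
0.7×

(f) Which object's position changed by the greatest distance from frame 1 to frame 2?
the brown square

(moved 3.7; next 2.7)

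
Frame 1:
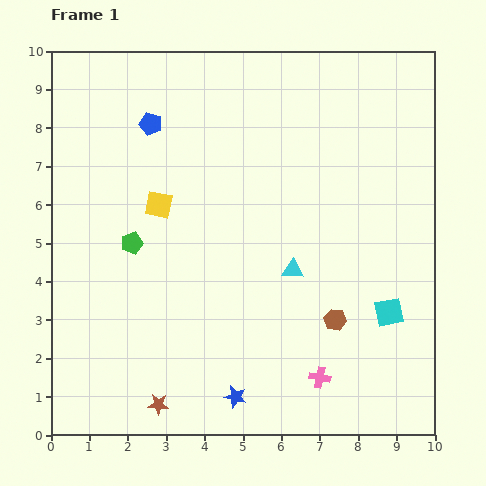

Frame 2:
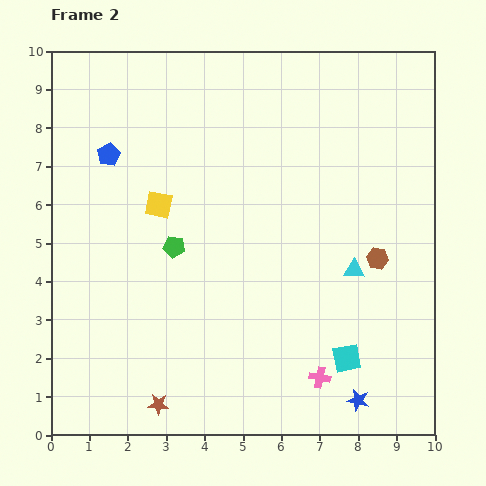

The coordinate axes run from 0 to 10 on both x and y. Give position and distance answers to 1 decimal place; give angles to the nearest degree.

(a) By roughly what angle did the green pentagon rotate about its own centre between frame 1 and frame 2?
26° clockwise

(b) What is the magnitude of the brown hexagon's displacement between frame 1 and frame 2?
1.9

The brown hexagon moved from (7.4, 3.0) to (8.5, 4.6), a distance of √(1.1² + 1.6²) ≈ 1.9.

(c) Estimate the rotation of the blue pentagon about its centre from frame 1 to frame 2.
27° clockwise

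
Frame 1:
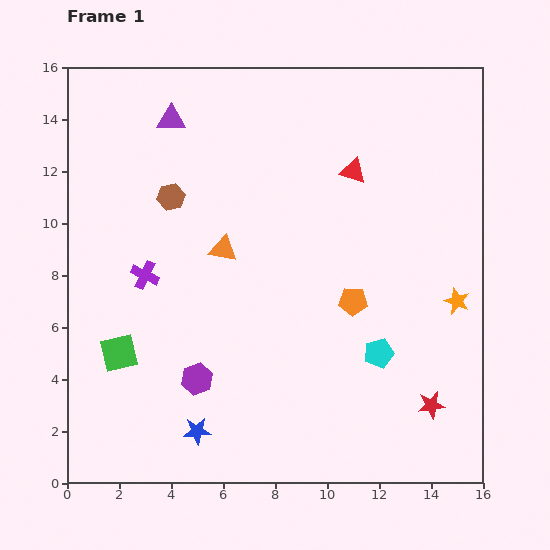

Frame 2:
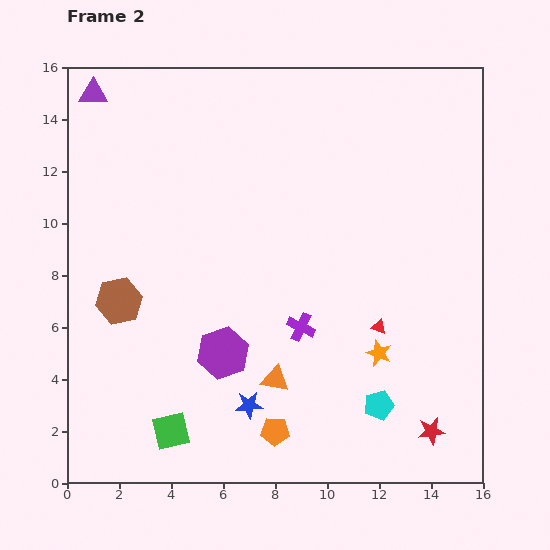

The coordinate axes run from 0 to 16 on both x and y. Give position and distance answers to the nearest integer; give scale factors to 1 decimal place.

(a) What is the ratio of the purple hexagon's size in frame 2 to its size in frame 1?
1.6×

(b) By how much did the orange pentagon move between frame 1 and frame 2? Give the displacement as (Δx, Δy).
(-3, -5)

The orange pentagon was at (11, 7) in frame 1 and (8, 2) in frame 2.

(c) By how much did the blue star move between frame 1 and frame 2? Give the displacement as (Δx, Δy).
(2, 1)

The blue star was at (5, 2) in frame 1 and (7, 3) in frame 2.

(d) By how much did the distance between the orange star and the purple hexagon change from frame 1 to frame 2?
-4

Distance in frame 1: 10. Distance in frame 2: 6.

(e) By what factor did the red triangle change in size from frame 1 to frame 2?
0.6×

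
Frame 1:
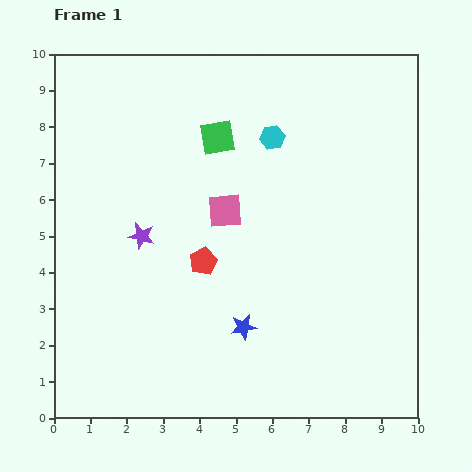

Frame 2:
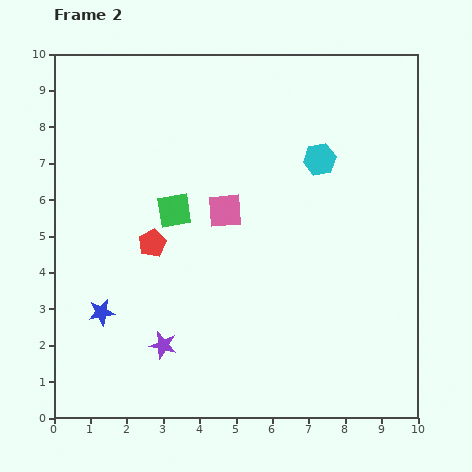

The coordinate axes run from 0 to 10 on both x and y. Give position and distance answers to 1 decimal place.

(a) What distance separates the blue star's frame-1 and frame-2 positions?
3.9

The blue star moved from (5.2, 2.5) to (1.3, 2.9), a distance of √(3.9² + 0.4²) ≈ 3.9.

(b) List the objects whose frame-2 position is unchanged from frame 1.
the pink square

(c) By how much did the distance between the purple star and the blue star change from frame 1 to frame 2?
-1.9

Distance in frame 1: 3.8. Distance in frame 2: 1.9.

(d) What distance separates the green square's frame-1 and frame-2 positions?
2.3

The green square moved from (4.5, 7.7) to (3.3, 5.7), a distance of √(1.2² + 2.0²) ≈ 2.3.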